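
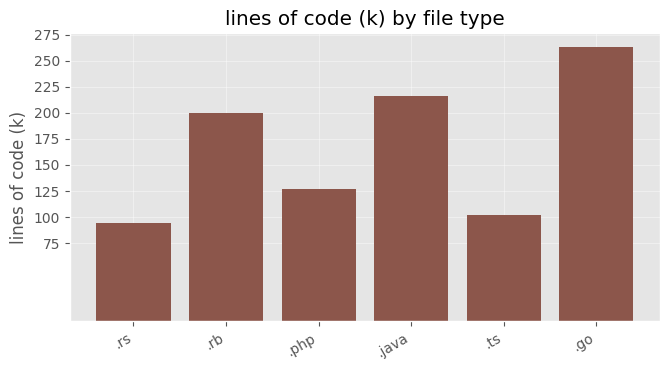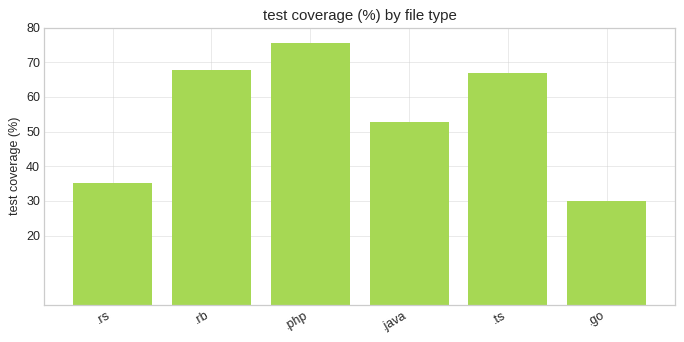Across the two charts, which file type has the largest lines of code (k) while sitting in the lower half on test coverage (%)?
.go

Chart 2 median test coverage (%) ≈ 60; below-median file types: .rs, .java, .go. Among those, .go has the highest lines of code (k) (≈ 275).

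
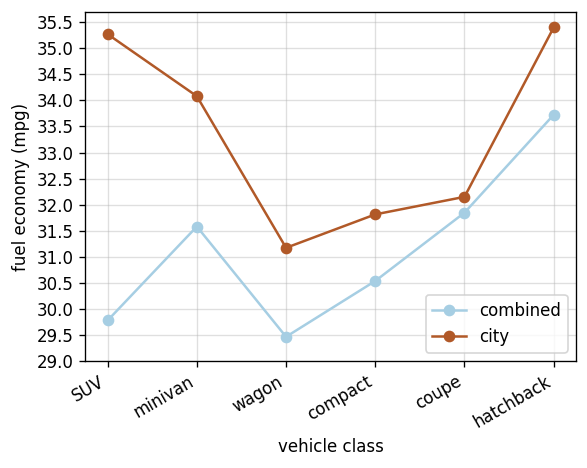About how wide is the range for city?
≈ 4.5

Max hatchback ≈ 35.5, min wagon ≈ 31.0; range ≈ 4.5.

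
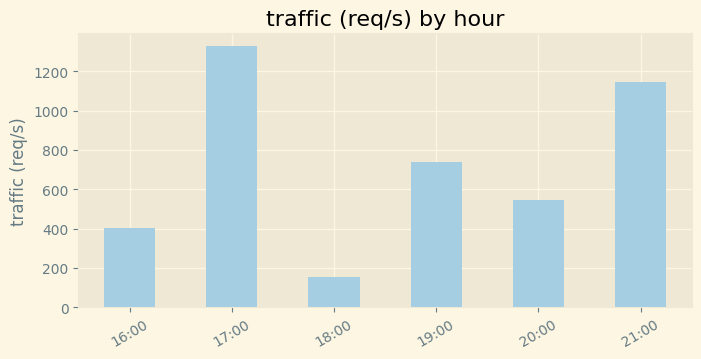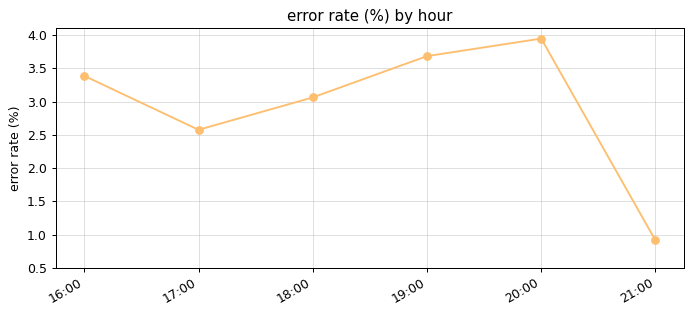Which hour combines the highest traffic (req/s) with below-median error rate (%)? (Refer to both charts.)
Chart 2 median error rate (%) ≈ 3; below-median hours: 17:00, 18:00, 21:00. Among those, 17:00 has the highest traffic (req/s) (≈ 1400).

17:00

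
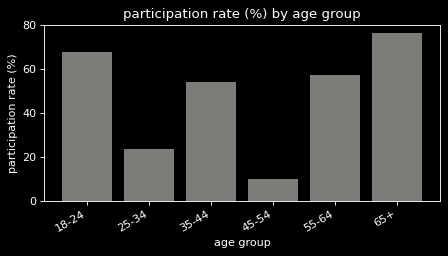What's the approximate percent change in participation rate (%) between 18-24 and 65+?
18-24 ≈ 70, 65+ ≈ 80; (80 − 70) / 70 ≈ +14.3%.

≈ +14.3%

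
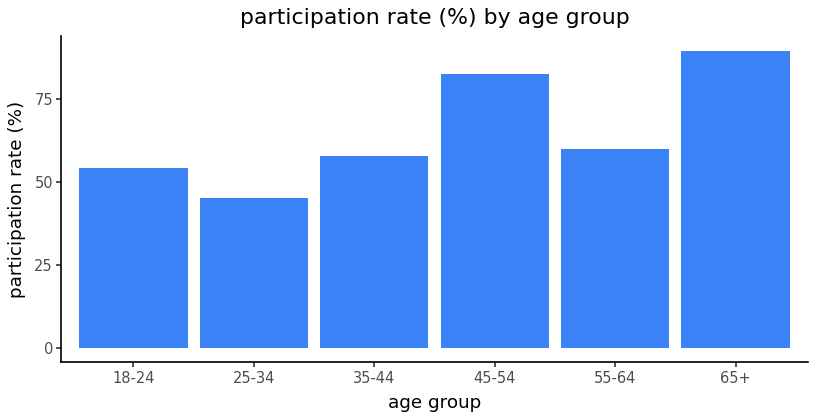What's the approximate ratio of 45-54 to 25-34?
≈ 1.6×

45-54 ≈ 80, 25-34 ≈ 50; 80/50 ≈ 1.6.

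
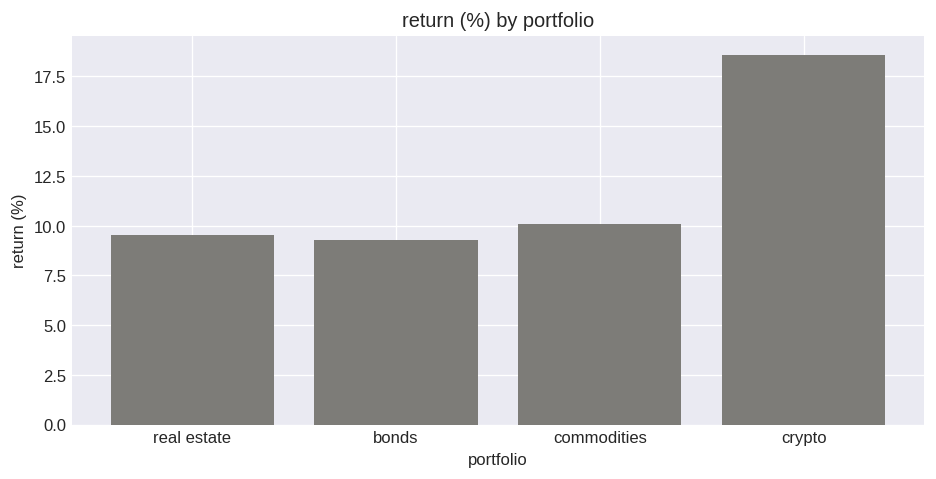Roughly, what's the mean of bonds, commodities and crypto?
(10 + 10 + 18) / 3 ≈ 13.

≈ 13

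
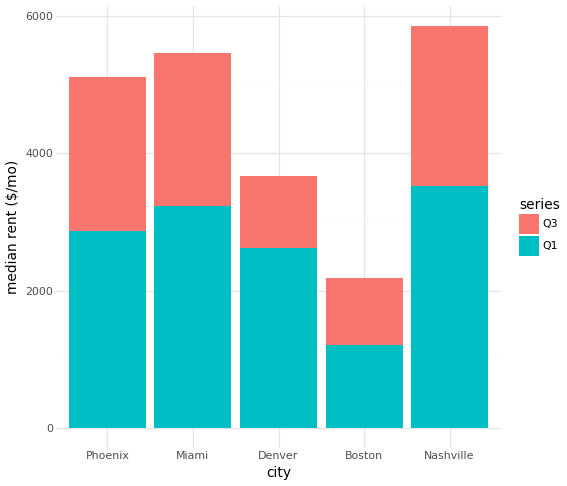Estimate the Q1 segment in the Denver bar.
≈ 2500

Q1 top ≈ 2500, bottom ≈ 0; segment ≈ 2500.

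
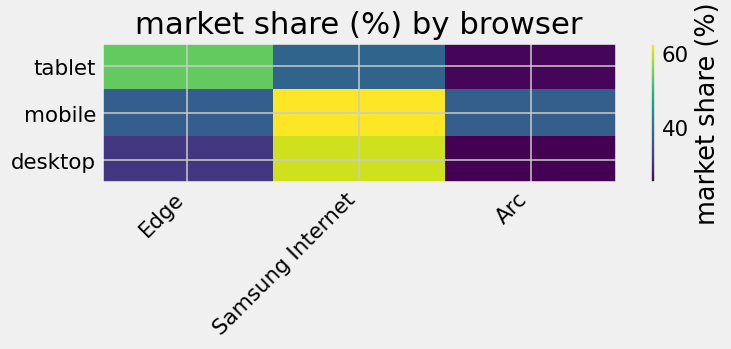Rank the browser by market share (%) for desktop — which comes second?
Top 3 for desktop: Samsung Internet ≈ 60, Edge ≈ 30, Arc ≈ 25.

Edge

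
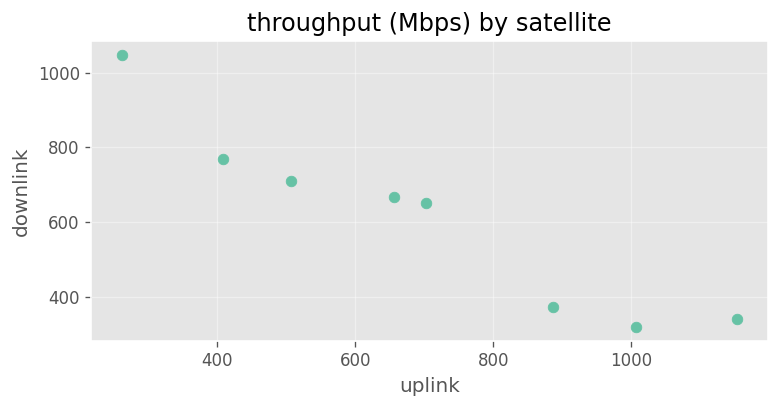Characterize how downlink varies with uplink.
negative, strong

Points are negatively correlated; strong (|r| ≈ 1.0).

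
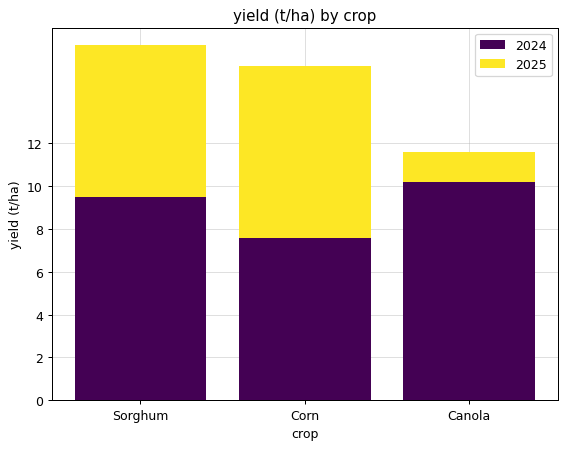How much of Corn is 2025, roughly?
2025 top ≈ 16, bottom ≈ 8; segment ≈ 8.

≈ 8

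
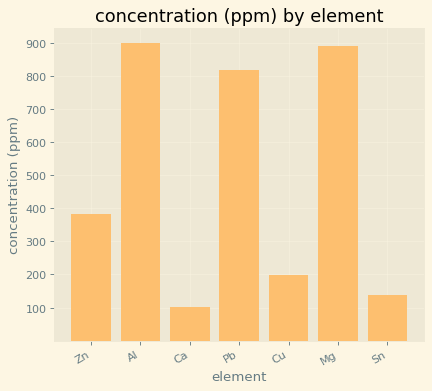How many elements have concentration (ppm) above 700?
3

Above 700: Al, Pb, Mg.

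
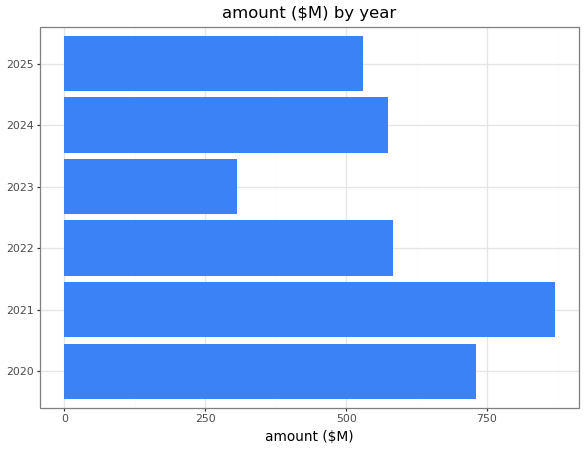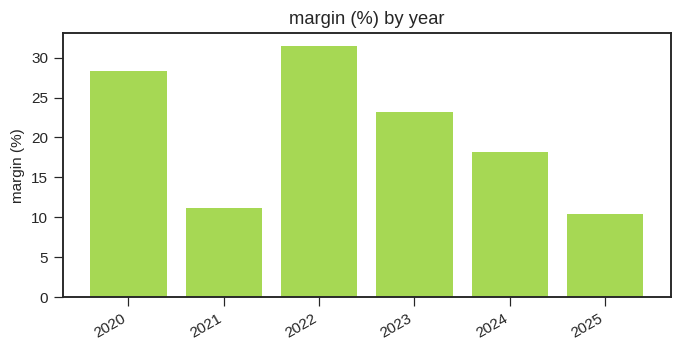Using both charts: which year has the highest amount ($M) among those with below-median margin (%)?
Chart 2 median margin (%) ≈ 20; below-median years: 2021, 2024, 2025. Among those, 2021 has the highest amount ($M) (≈ 900).

2021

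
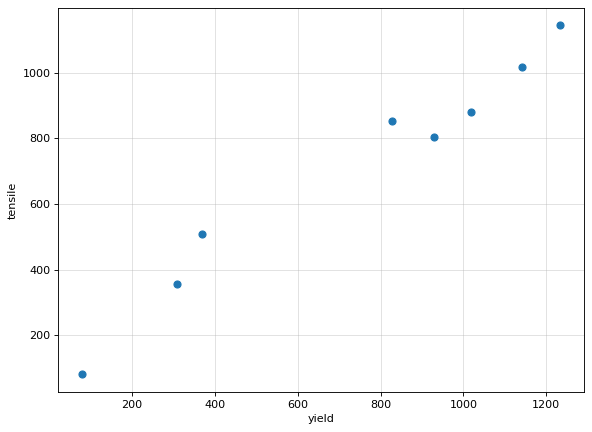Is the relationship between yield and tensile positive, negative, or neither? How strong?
positive, strong

Points are positively correlated; strong (|r| ≈ 1.0).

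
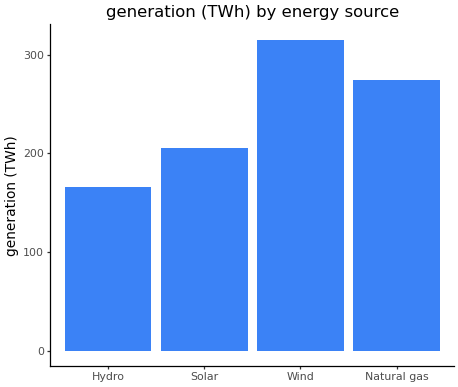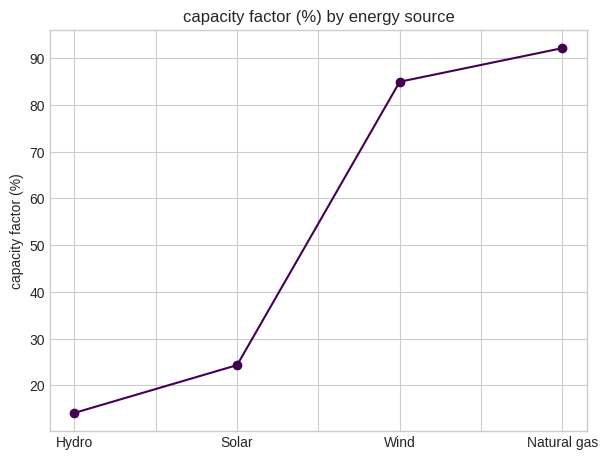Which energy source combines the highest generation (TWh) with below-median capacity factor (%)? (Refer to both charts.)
Chart 2 median capacity factor (%) ≈ 50; below-median energy sources: Hydro, Solar. Among those, Solar has the highest generation (TWh) (≈ 200).

Solar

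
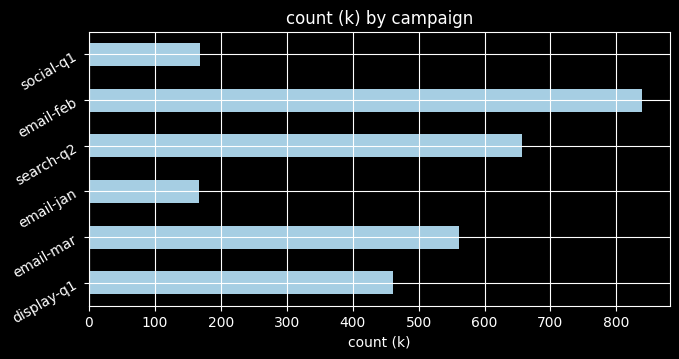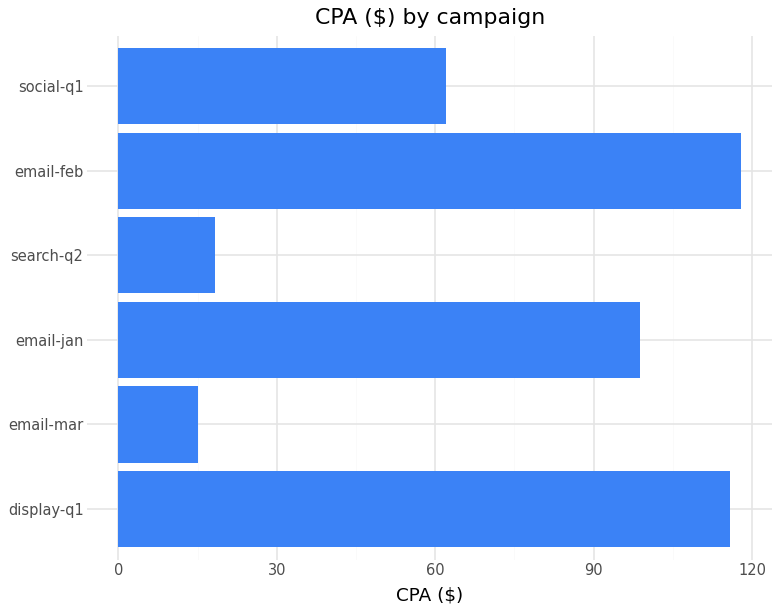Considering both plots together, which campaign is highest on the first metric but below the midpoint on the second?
search-q2

Chart 2 median CPA ($) ≈ 80; below-median campaigns: email-mar, search-q2, social-q1. Among those, search-q2 has the highest count (k) (≈ 700).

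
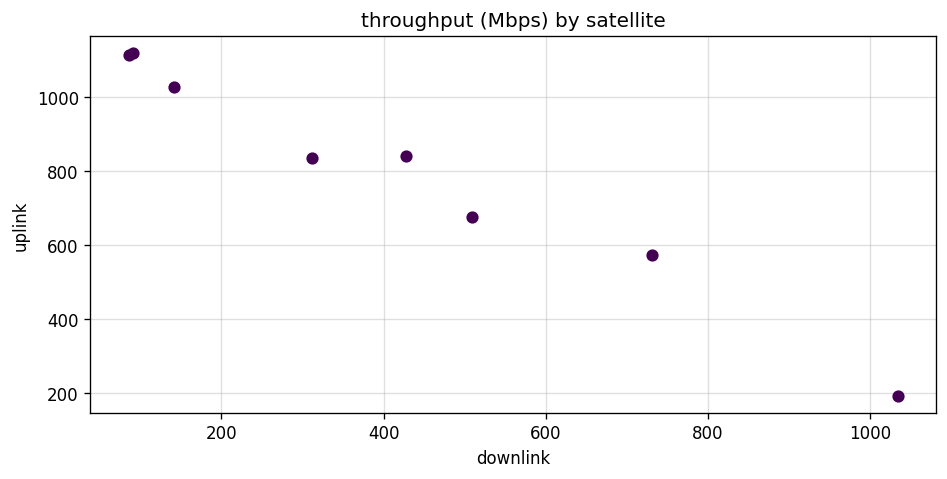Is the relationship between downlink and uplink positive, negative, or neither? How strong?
Points are negatively correlated; strong (|r| ≈ 1.0).

negative, strong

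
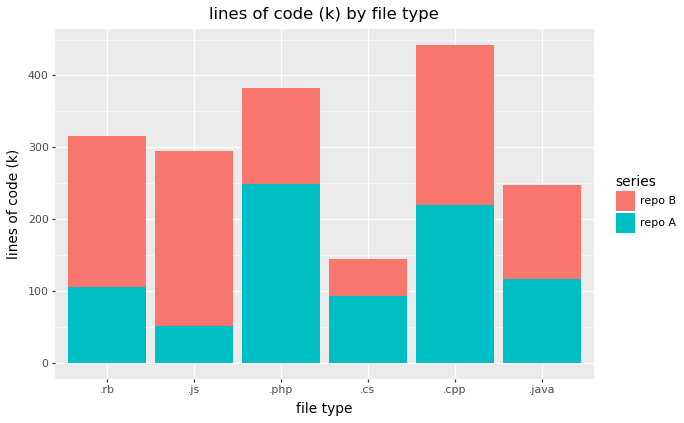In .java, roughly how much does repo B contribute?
≈ 150

repo B top ≈ 250, bottom ≈ 100; segment ≈ 150.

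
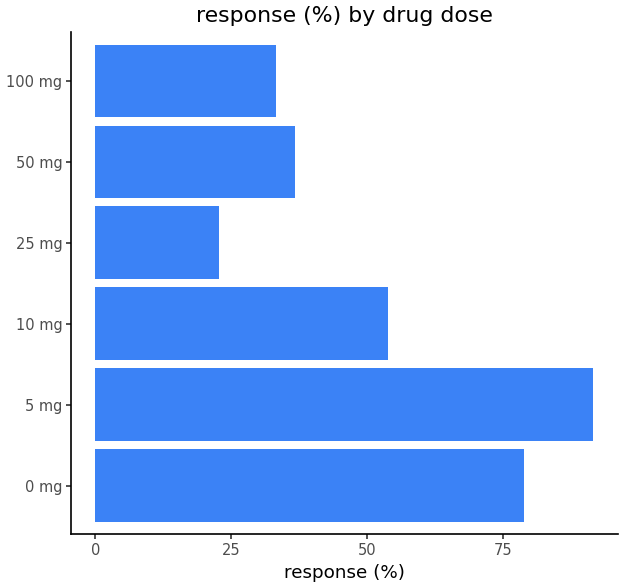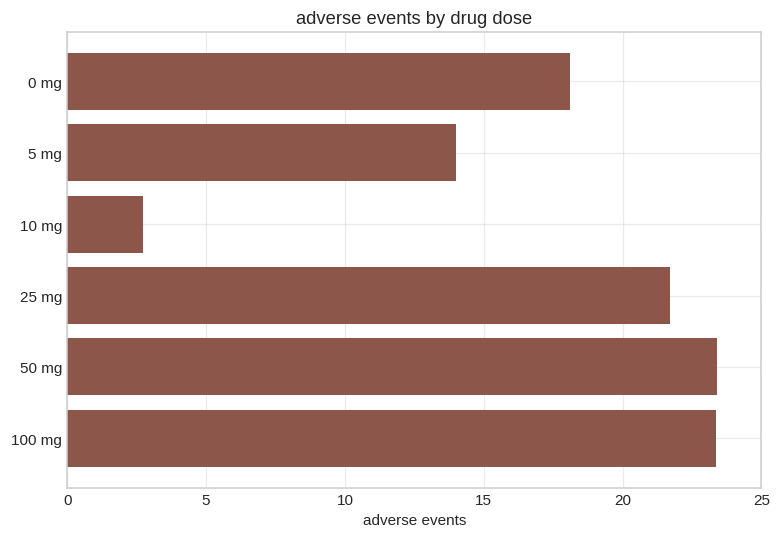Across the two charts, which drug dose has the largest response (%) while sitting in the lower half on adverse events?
Chart 2 median adverse events ≈ 20; below-median drug doses: 0 mg, 5 mg, 10 mg. Among those, 5 mg has the highest response (%) (≈ 90).

5 mg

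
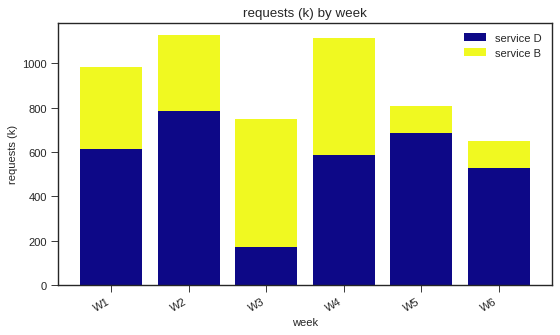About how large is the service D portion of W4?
≈ 600

service D top ≈ 600, bottom ≈ 0; segment ≈ 600.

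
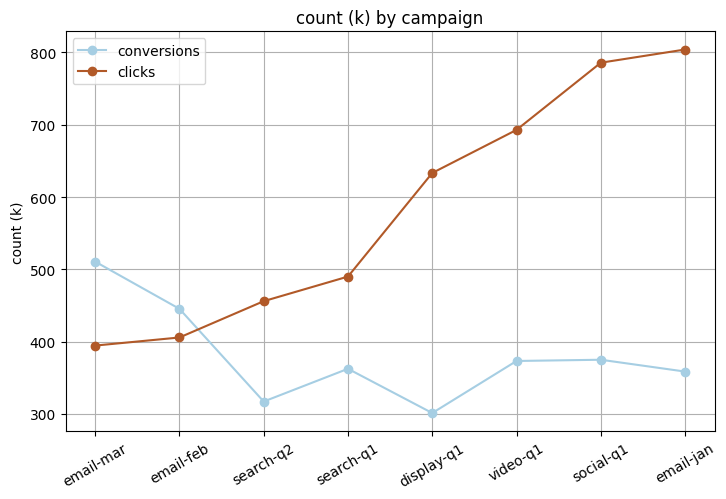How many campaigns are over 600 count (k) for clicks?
Above 600: display-q1, video-q1, social-q1, email-jan.

4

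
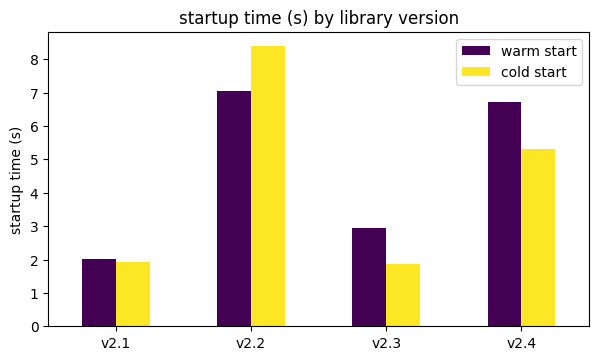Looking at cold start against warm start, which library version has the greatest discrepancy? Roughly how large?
v2.4, ≈ 2 s

v2.4: cold start ≈ 5, warm start ≈ 7 → gap ≈ 2. Next-largest (v2.2) is only ≈ 1.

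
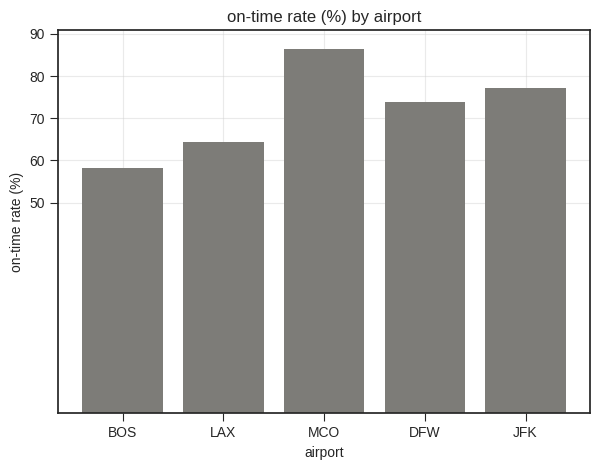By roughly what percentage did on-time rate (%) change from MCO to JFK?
≈ -11.1%

MCO ≈ 90, JFK ≈ 80; (80 − 90) / 90 ≈ -11.1%.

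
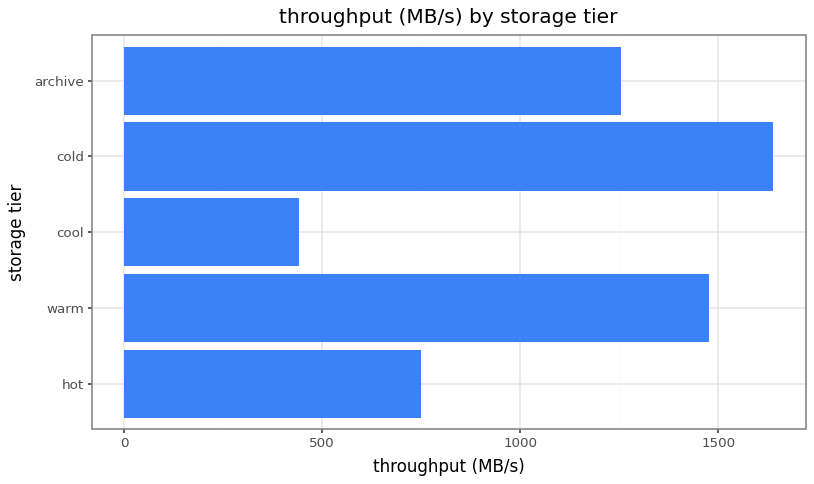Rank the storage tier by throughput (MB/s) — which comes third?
archive

Top 4: cold ≈ 1600, warm ≈ 1400, archive ≈ 1200, hot ≈ 800.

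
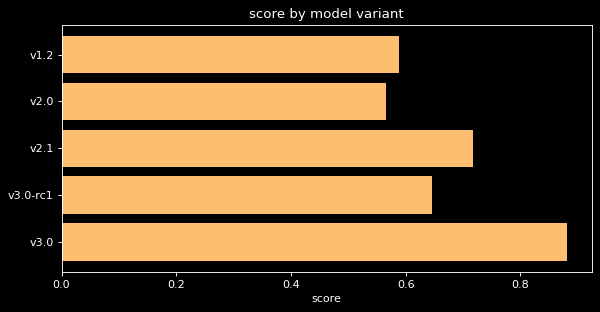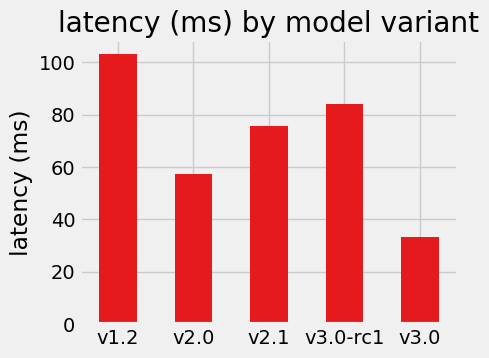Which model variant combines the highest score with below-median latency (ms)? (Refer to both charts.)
v3.0

Chart 2 median latency (ms) ≈ 80; below-median model variants: v2.0, v3.0. Among those, v3.0 has the highest score (≈ 0.9).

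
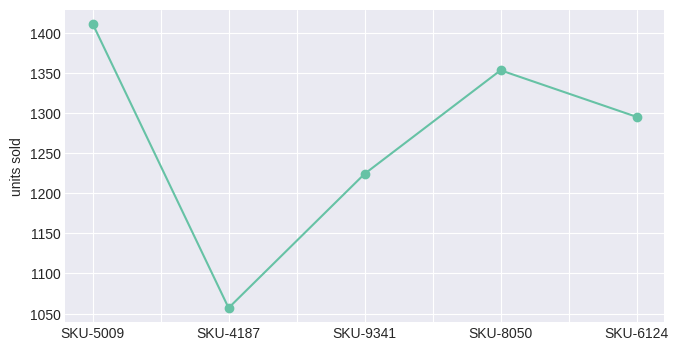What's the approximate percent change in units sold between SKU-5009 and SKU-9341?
≈ -14.3%

SKU-5009 ≈ 1400, SKU-9341 ≈ 1200; (1200 − 1400) / 1400 ≈ -14.3%.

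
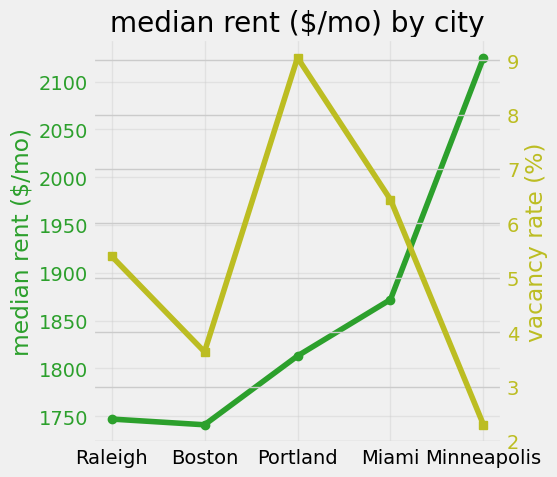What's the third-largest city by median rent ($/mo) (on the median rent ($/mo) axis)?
Top 4 (on the median rent ($/mo) axis): Minneapolis ≈ 2100, Miami ≈ 1850, Portland ≈ 1800, Raleigh ≈ 1750.

Portland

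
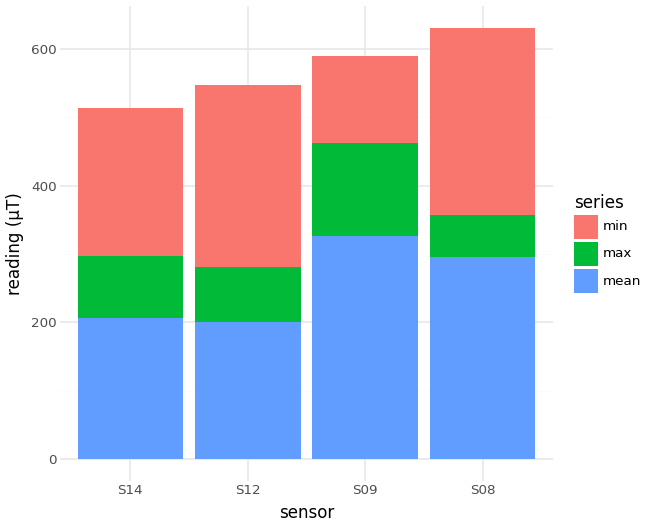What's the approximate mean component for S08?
≈ 300

mean top ≈ 300, bottom ≈ 0; segment ≈ 300.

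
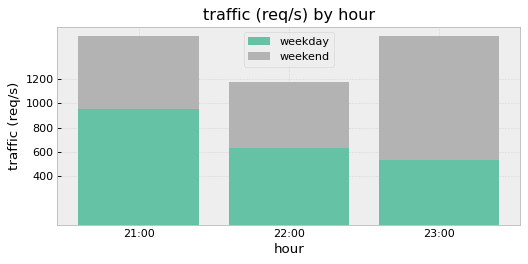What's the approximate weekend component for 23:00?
≈ 1000

weekend top ≈ 1600, bottom ≈ 600; segment ≈ 1000.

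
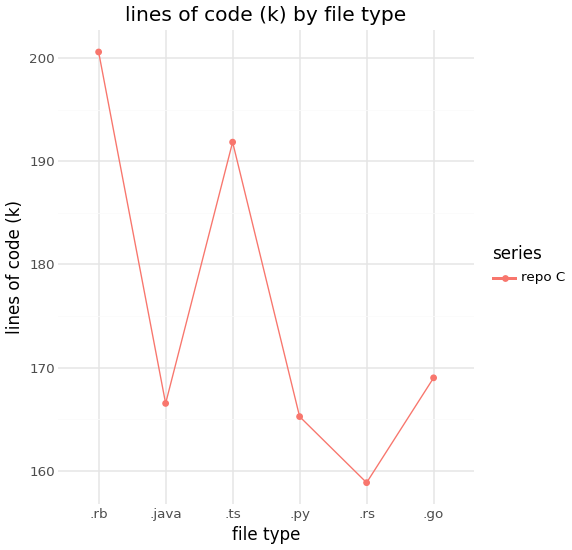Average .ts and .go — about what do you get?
≈ 180

(190 + 170) / 2 ≈ 180.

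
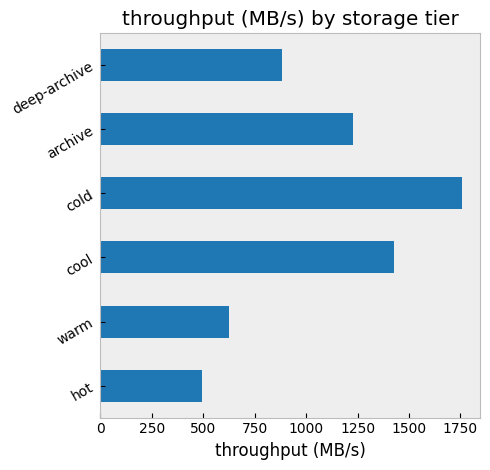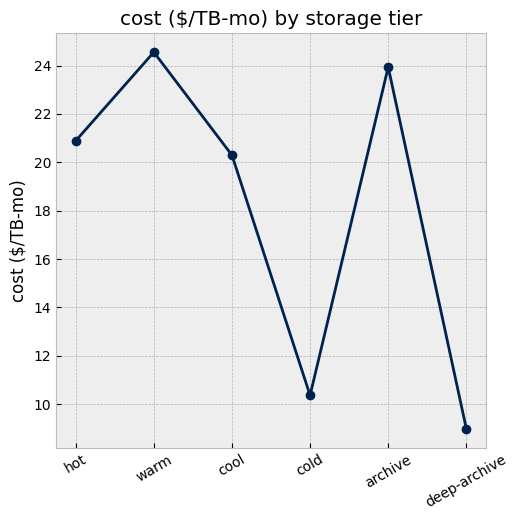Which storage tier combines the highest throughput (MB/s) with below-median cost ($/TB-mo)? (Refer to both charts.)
Chart 2 median cost ($/TB-mo) ≈ 20; below-median storage tiers: cool, cold, deep-archive. Among those, cold has the highest throughput (MB/s) (≈ 1800).

cold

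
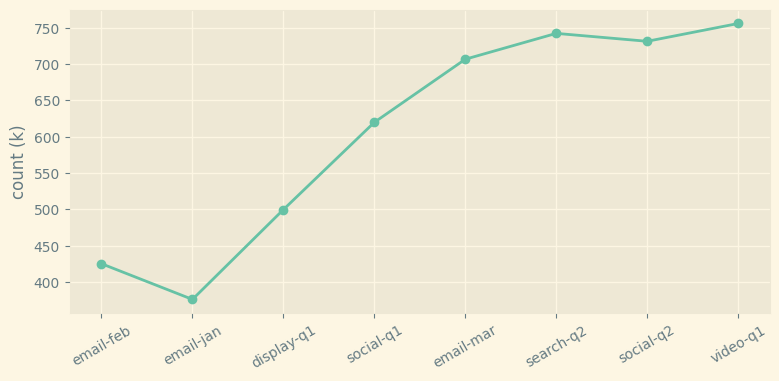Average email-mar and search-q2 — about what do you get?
(700 + 750) / 2 ≈ 725.

≈ 725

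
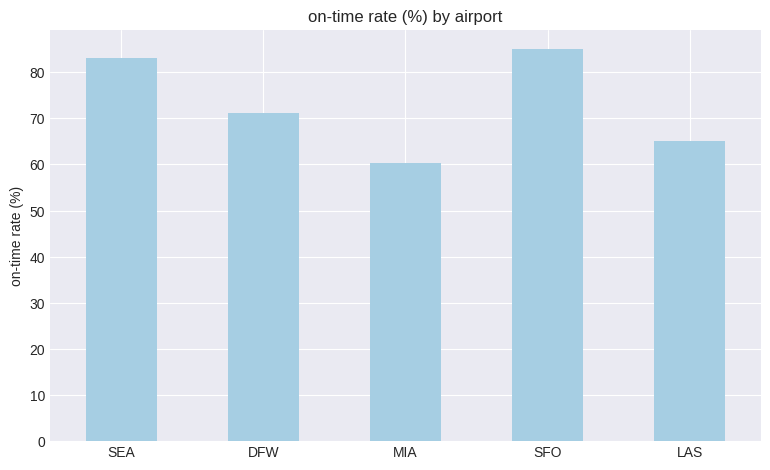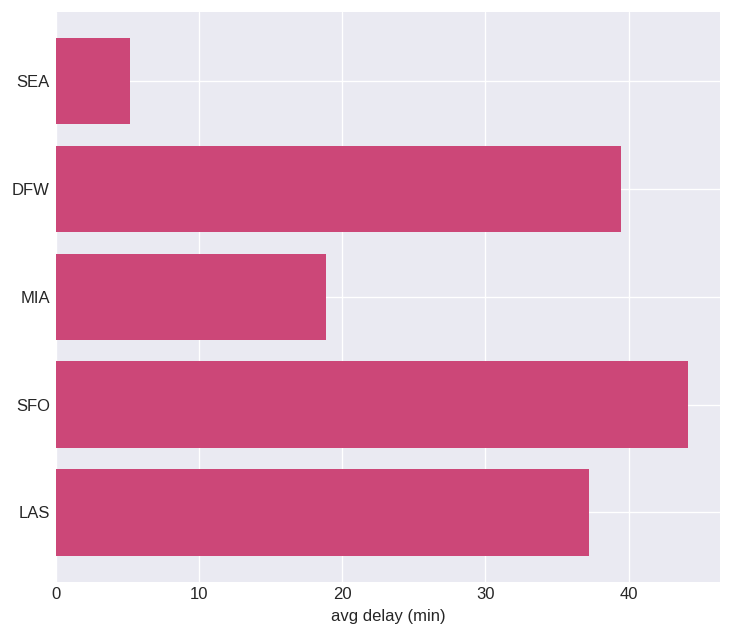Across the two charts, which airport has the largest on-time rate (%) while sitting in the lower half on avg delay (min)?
Chart 2 median avg delay (min) ≈ 35; below-median airports: SEA, MIA. Among those, SEA has the highest on-time rate (%) (≈ 80).

SEA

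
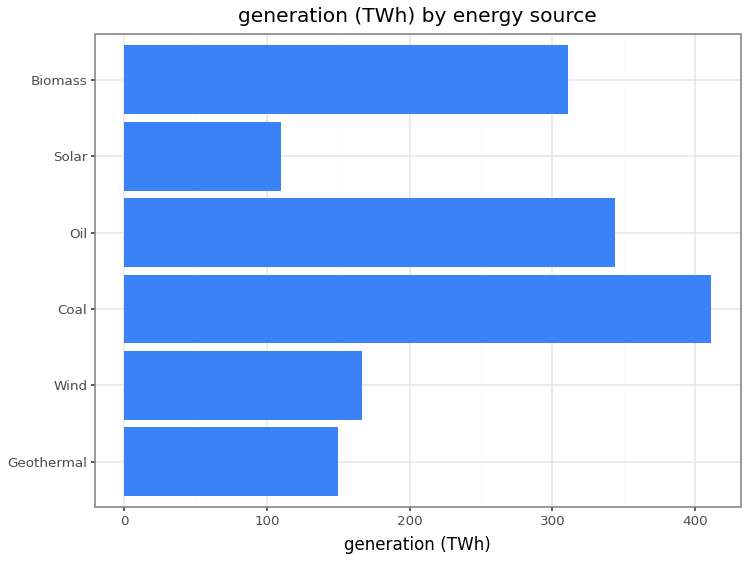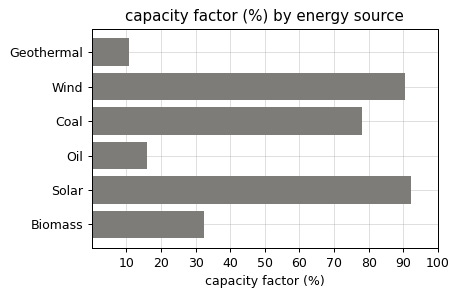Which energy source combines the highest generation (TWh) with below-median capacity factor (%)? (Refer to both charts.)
Oil

Chart 2 median capacity factor (%) ≈ 60; below-median energy sources: Geothermal, Oil, Biomass. Among those, Oil has the highest generation (TWh) (≈ 350).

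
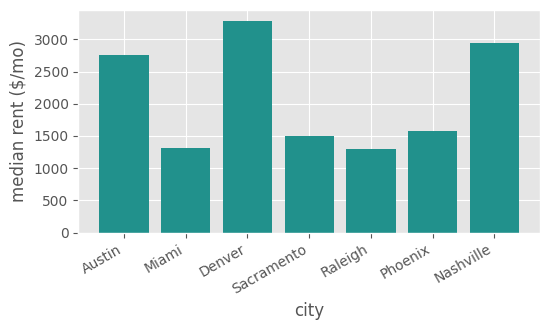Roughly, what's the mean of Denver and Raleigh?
≈ 2500

(3500 + 1500) / 2 ≈ 2500.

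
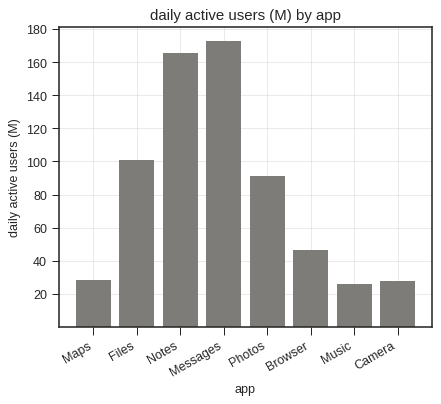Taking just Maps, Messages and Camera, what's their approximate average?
≈ 73

(20 + 180 + 20) / 3 ≈ 73.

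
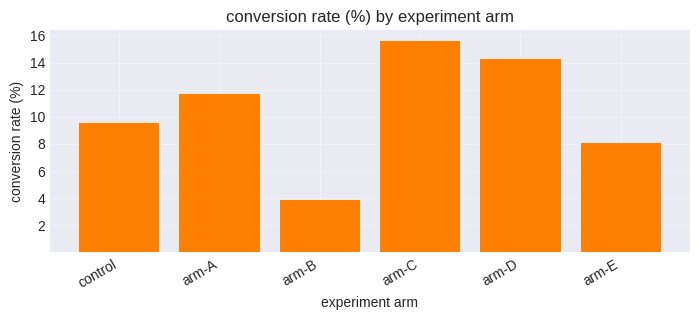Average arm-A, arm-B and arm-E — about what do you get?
(12 + 4 + 8) / 3 ≈ 8.

≈ 8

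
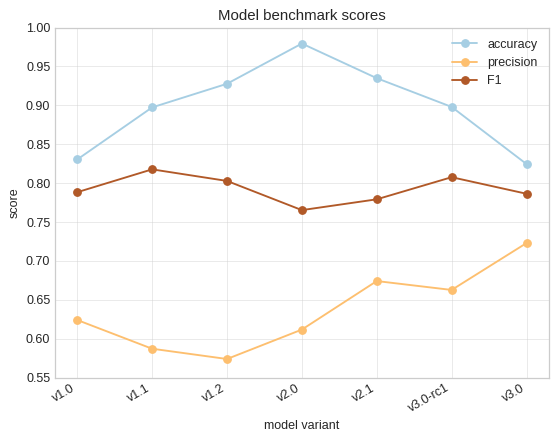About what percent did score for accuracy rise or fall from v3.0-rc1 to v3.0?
v3.0-rc1 ≈ 0.90, v3.0 ≈ 0.80; (0.80 − 0.90) / 0.90 ≈ -11.1%.

≈ -11.1%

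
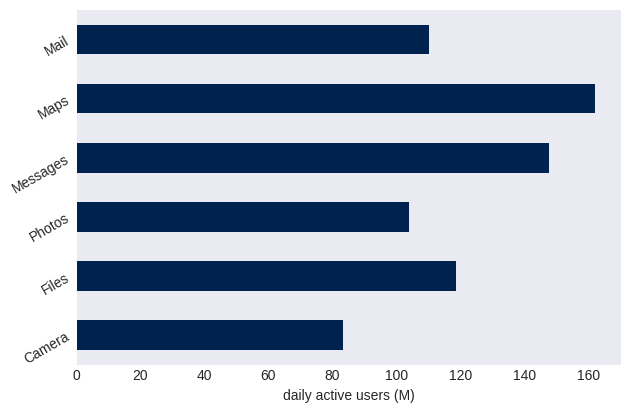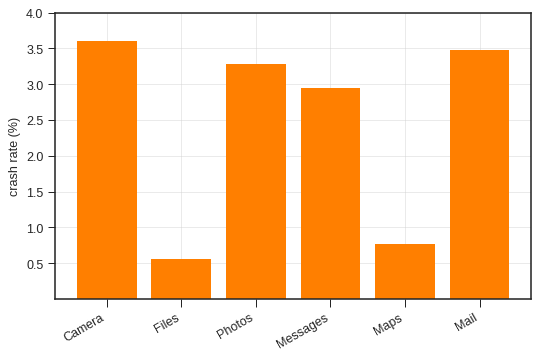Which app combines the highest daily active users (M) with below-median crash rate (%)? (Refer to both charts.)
Chart 2 median crash rate (%) ≈ 3; below-median apps: Files, Messages, Maps. Among those, Maps has the highest daily active users (M) (≈ 160).

Maps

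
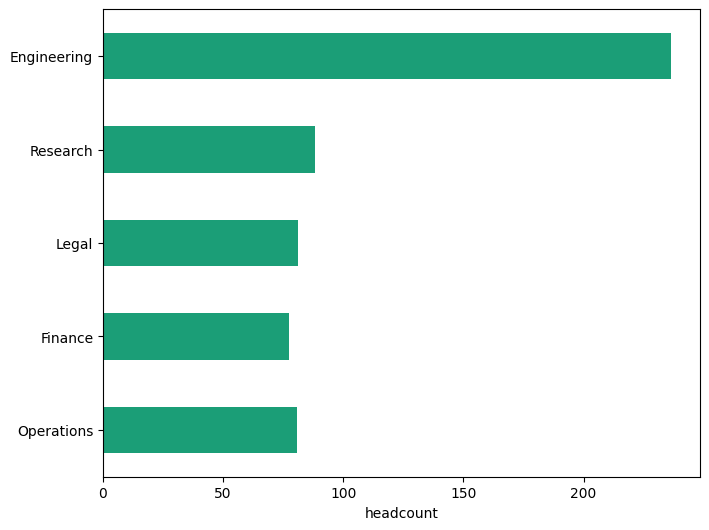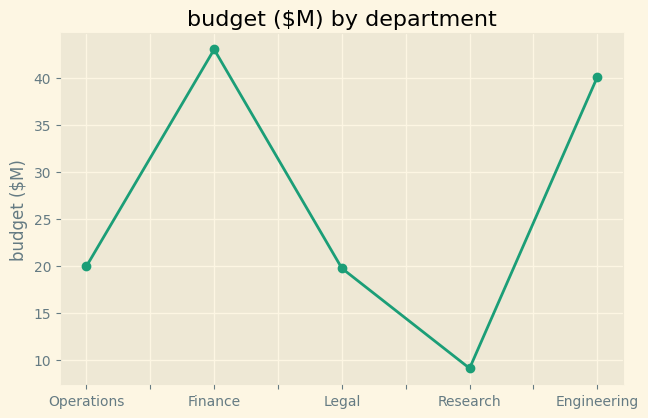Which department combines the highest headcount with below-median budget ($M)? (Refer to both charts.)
Research

Chart 2 median budget ($M) ≈ 20; below-median departments: Legal, Research. Among those, Research has the highest headcount (≈ 100).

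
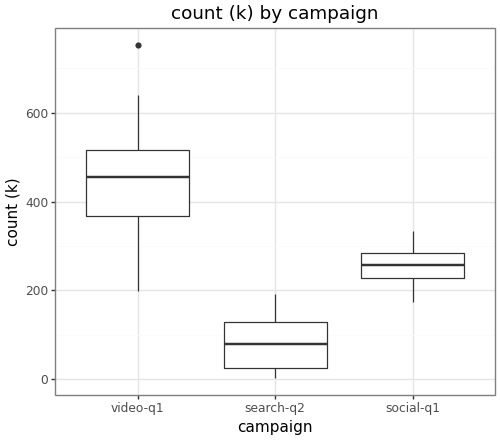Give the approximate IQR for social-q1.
≈ 50

Q3 ≈ 300, Q1 ≈ 250; IQR ≈ 50.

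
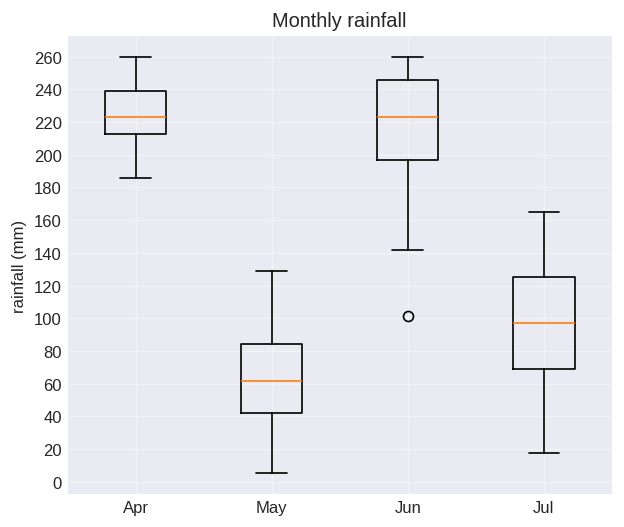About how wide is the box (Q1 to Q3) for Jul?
Q3 ≈ 120, Q1 ≈ 60; IQR ≈ 60.

≈ 60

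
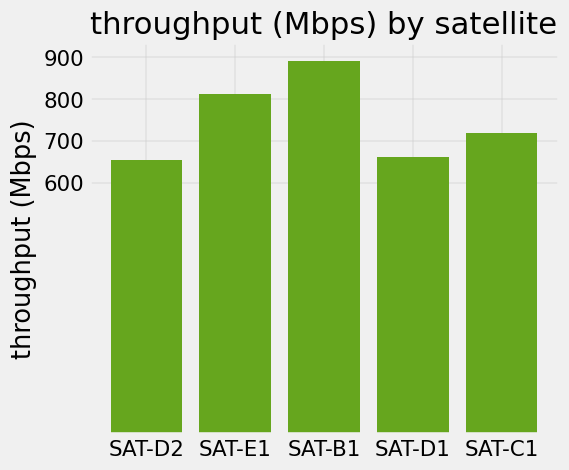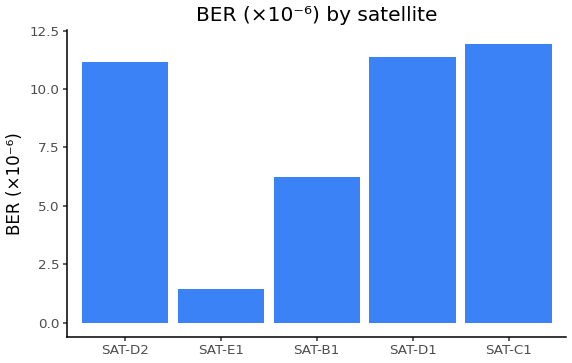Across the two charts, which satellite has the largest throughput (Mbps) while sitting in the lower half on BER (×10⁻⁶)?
Chart 2 median BER (×10⁻⁶) ≈ 12; below-median satellites: SAT-E1, SAT-B1. Among those, SAT-B1 has the highest throughput (Mbps) (≈ 900).

SAT-B1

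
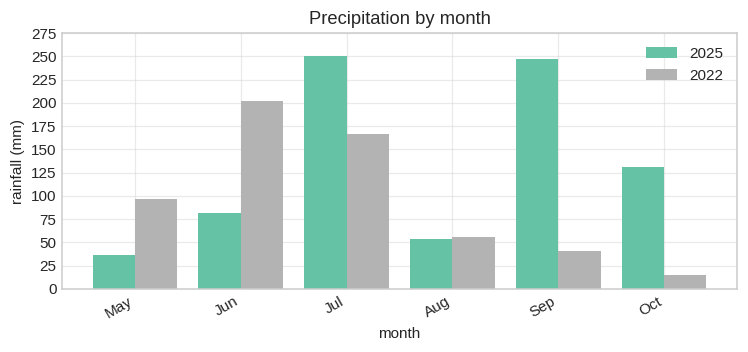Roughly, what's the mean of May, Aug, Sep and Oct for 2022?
≈ 56

(100 + 50 + 50 + 25) / 4 ≈ 56.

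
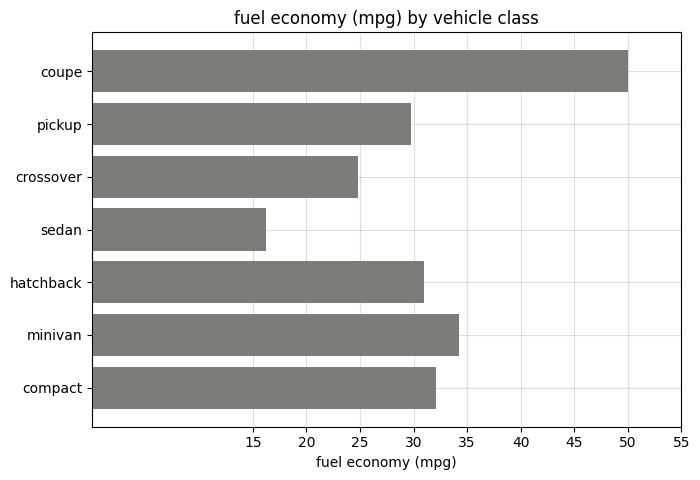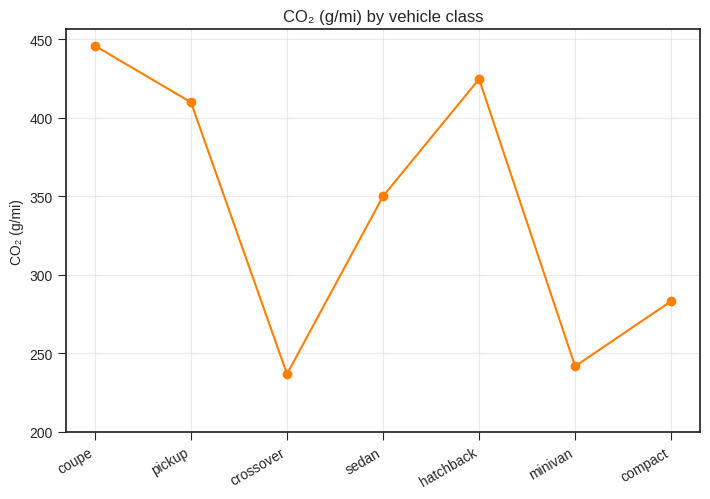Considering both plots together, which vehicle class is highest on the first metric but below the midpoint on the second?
minivan

Chart 2 median CO₂ (g/mi) ≈ 350; below-median vehicle classes: crossover, minivan, compact. Among those, minivan has the highest fuel economy (mpg) (≈ 35).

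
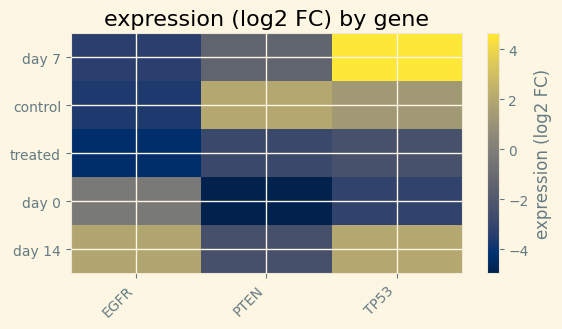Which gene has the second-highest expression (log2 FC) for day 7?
Top 3 for day 7: TP53 ≈ 5, PTEN ≈ -1, EGFR ≈ -3.

PTEN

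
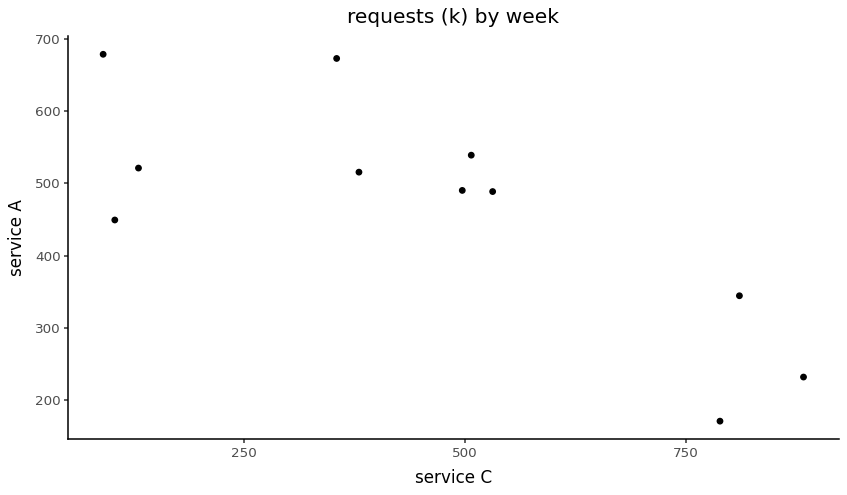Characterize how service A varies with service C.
negative, strong

Points are negatively correlated; strong (|r| ≈ 0.8).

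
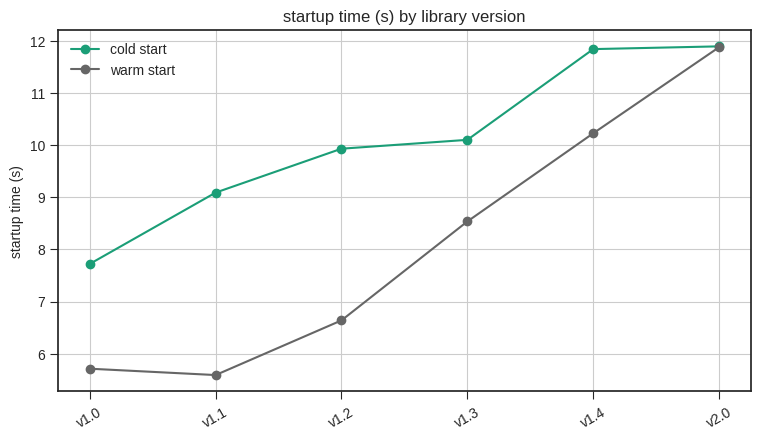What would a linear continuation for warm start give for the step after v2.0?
≈ 13.5

Last three: 9, 10, 12 → slope ≈ 1.5/step → next ≈ 13.5.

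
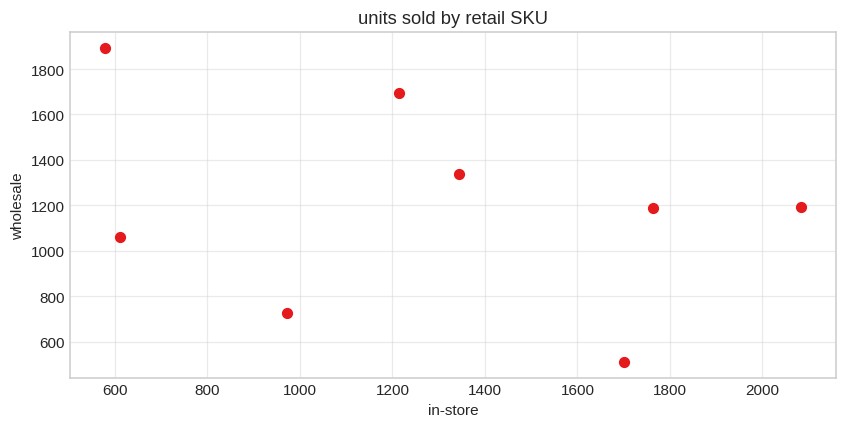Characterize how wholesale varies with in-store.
negative, weak

Points are negatively correlated; weak (|r| ≈ 0.3).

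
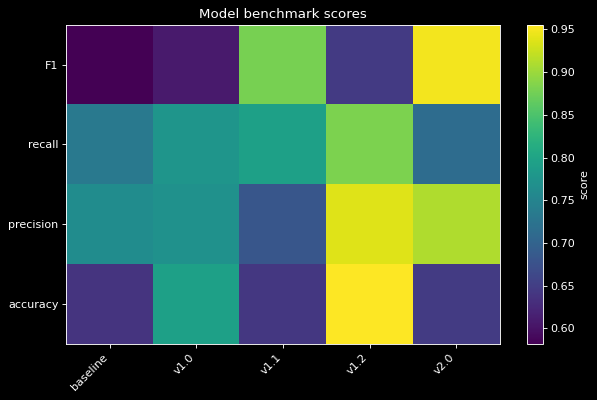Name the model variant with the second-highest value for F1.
v1.1

Top 3 for F1: v2.0 ≈ 0.95, v1.1 ≈ 0.90, v1.2 ≈ 0.65.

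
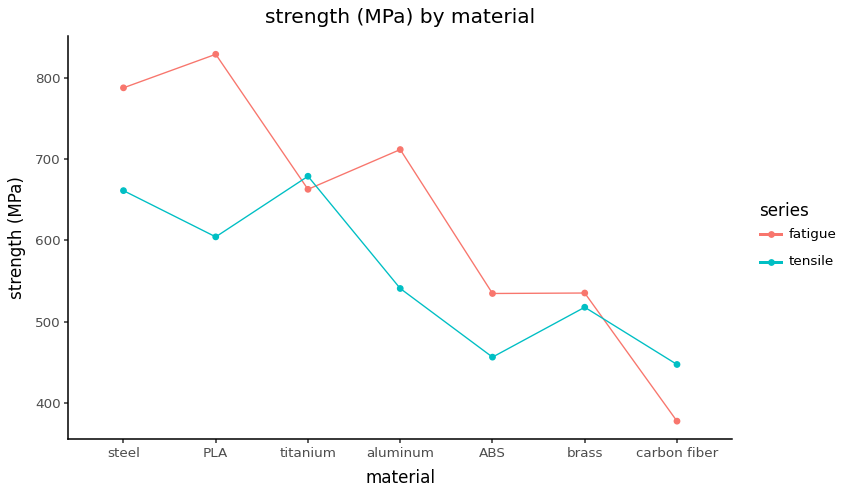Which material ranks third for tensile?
Top 4 for tensile: titanium ≈ 700, steel ≈ 650, PLA ≈ 600, aluminum ≈ 550.

PLA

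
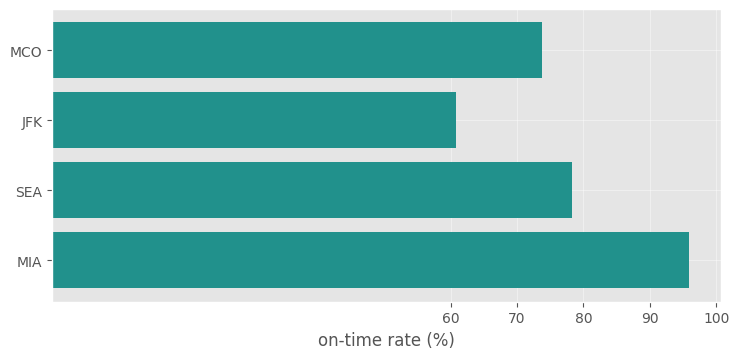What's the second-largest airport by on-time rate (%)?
Top 3: MIA ≈ 100, SEA ≈ 80, MCO ≈ 70.

SEA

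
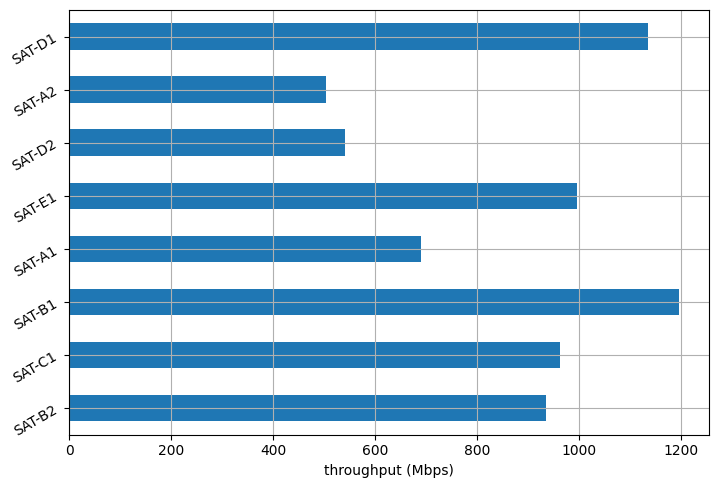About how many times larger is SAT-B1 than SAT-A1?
SAT-B1 ≈ 1200, SAT-A1 ≈ 700; 1200/700 ≈ 1.71.

≈ 1.71×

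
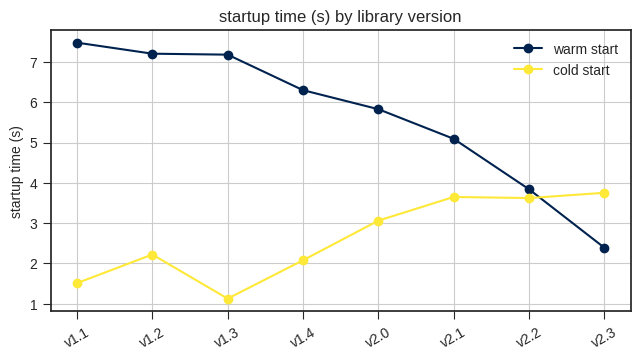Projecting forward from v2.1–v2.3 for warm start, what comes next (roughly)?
Last three: 5, 4, 2 → slope ≈ -1.5/step → next ≈ 0.5.

≈ 0.5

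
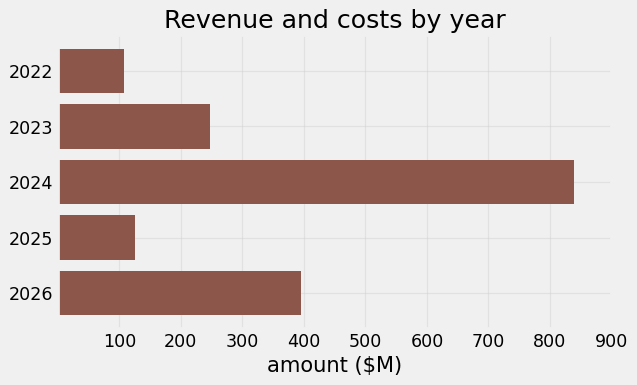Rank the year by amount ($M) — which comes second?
2026

Top 3: 2024 ≈ 800, 2026 ≈ 400, 2023 ≈ 200.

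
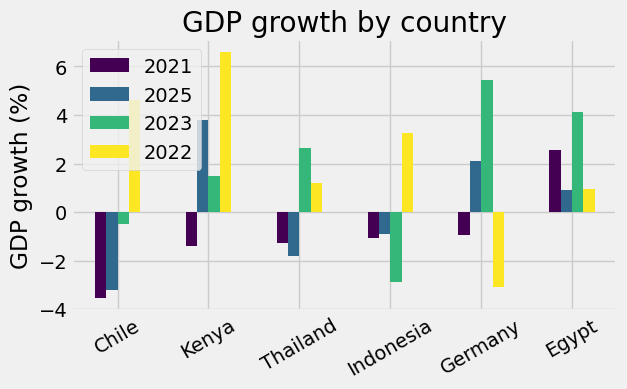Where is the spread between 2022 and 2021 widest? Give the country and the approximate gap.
Chile, ≈ 9 %

Chile: 2022 ≈ 5, 2021 ≈ -4 → gap ≈ 9. Next-largest (Kenya) is only ≈ 8.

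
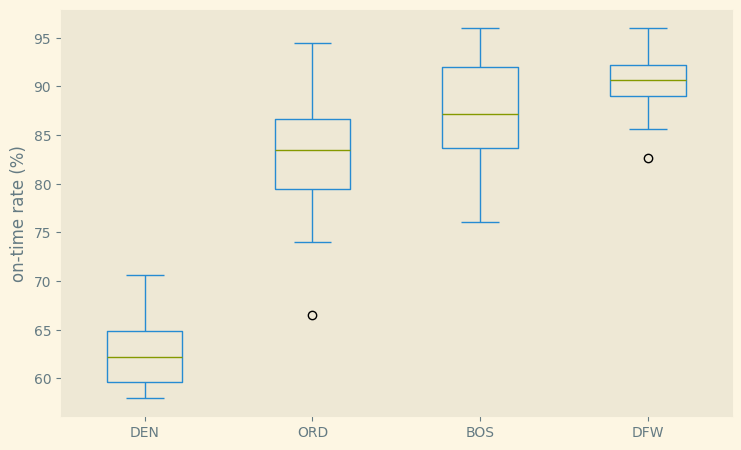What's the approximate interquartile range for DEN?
Q3 ≈ 65, Q1 ≈ 60; IQR ≈ 5.

≈ 5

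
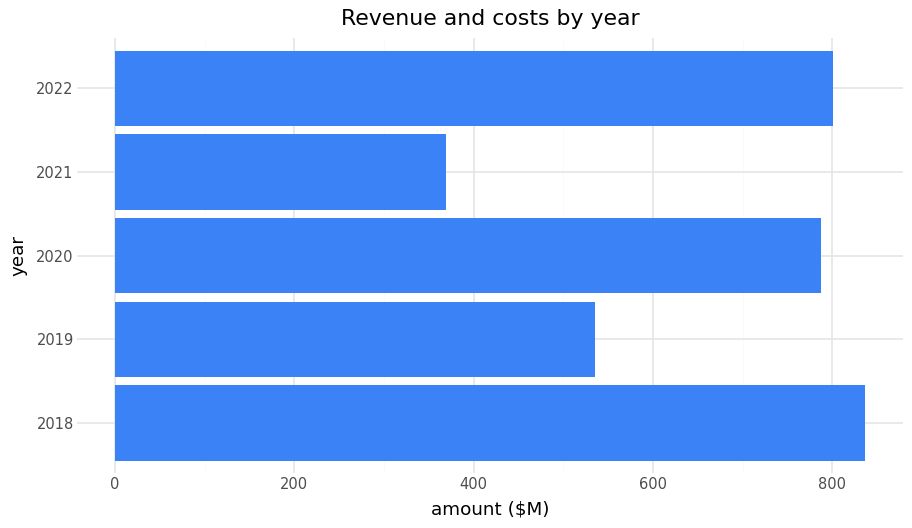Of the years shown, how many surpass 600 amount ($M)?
3

Above 600: 2018, 2020, 2022.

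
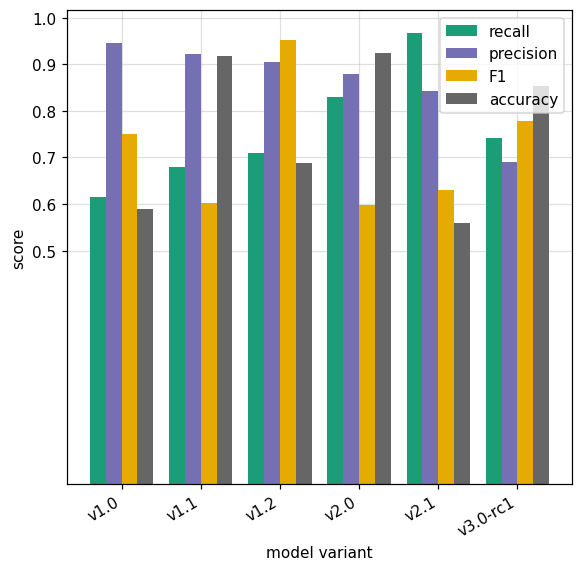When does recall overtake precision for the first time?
v2.1

v2.0: recall ≈ 0.8 vs precision ≈ 0.9 (not yet); v2.1: recall ≈ 1.0 vs precision ≈ 0.8 (first crossover).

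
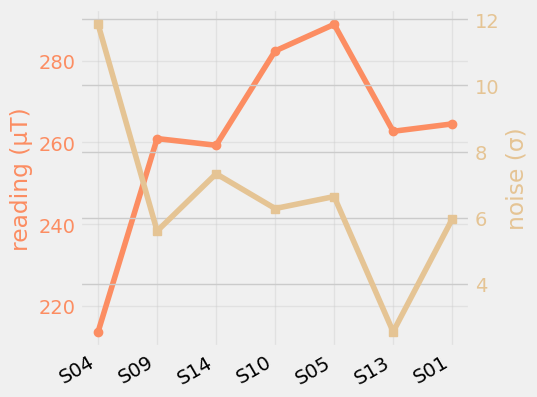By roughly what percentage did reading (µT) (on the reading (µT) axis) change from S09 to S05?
≈ +11.5%

S09 ≈ 260, S05 ≈ 290; (290 − 260) / 260 ≈ +11.5%.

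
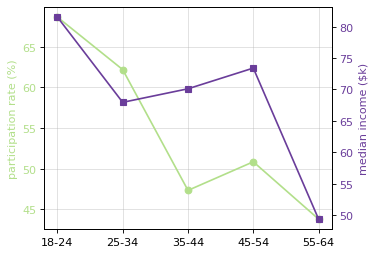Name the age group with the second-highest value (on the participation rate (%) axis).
25-34

Top 3 (on the participation rate (%) axis): 18-24 ≈ 70, 25-34 ≈ 60, 45-54 ≈ 50.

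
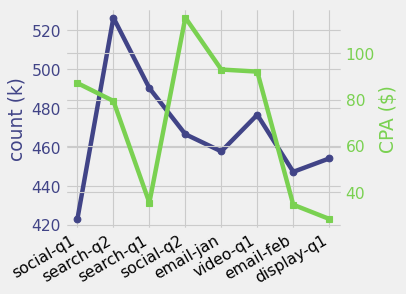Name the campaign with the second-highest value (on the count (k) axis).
Top 3 (on the count (k) axis): search-q2 ≈ 530, search-q1 ≈ 490, video-q1 ≈ 480.

search-q1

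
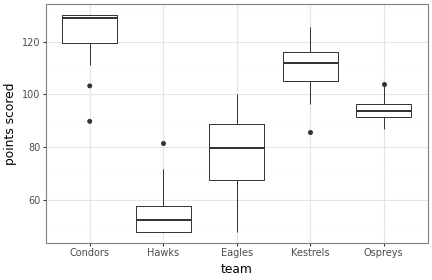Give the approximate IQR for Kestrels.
≈ 10

Q3 ≈ 120, Q1 ≈ 110; IQR ≈ 10.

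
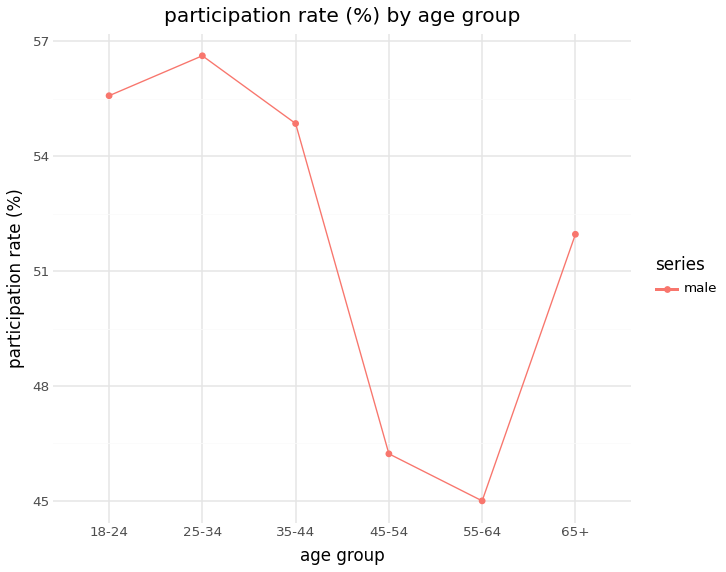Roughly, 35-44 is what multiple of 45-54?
35-44 ≈ 55, 45-54 ≈ 46; 55/46 ≈ 1.2.

≈ 1.2×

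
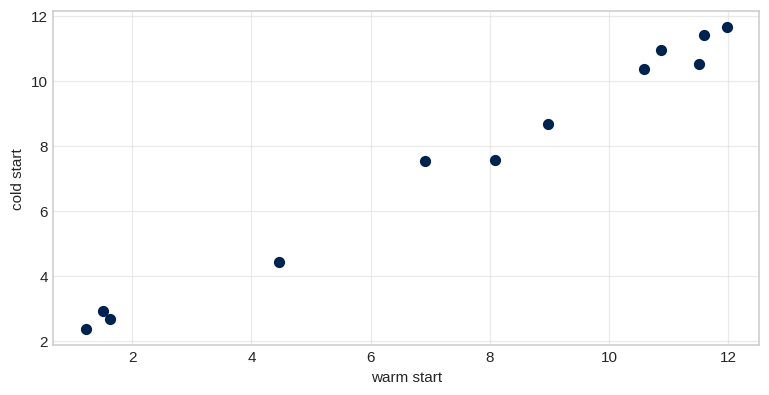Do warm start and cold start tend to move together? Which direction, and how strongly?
positive, strong

Points are positively correlated; strong (|r| ≈ 1.0).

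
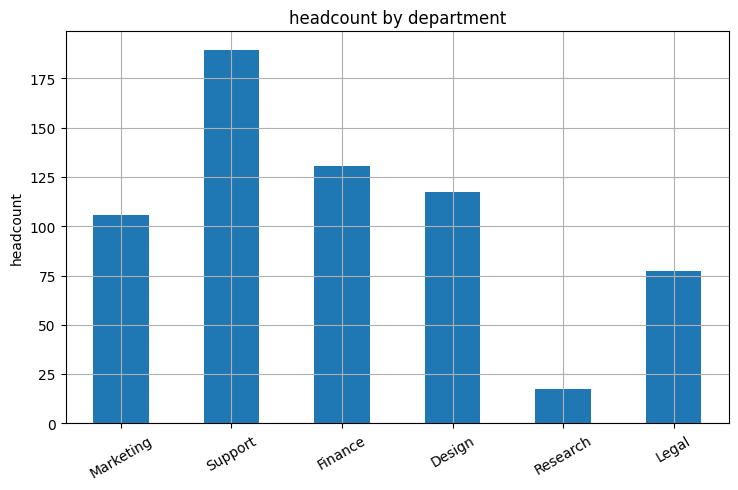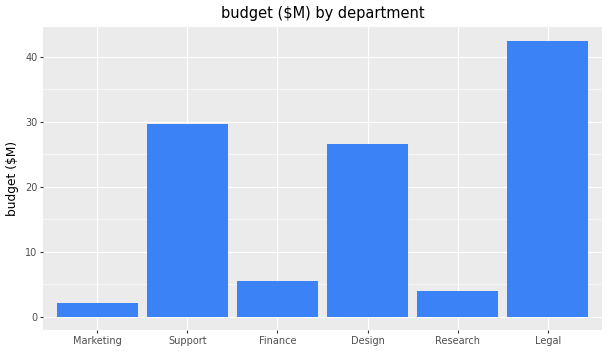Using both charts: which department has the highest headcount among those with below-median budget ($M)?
Finance

Chart 2 median budget ($M) ≈ 15; below-median departments: Marketing, Finance, Research. Among those, Finance has the highest headcount (≈ 140).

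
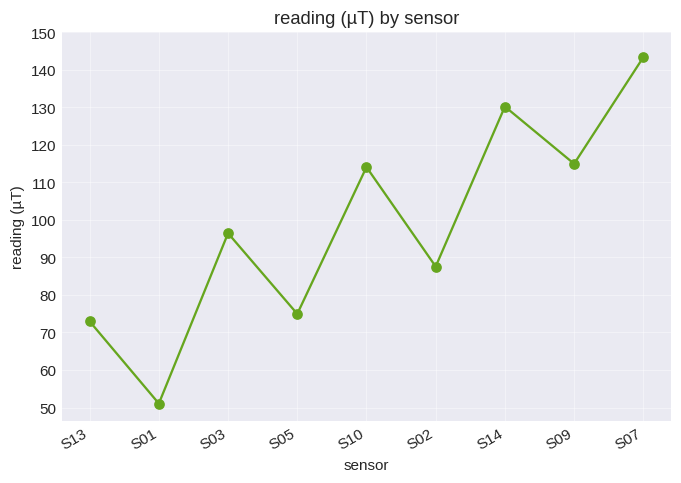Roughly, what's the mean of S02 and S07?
(90 + 140) / 2 ≈ 115.

≈ 115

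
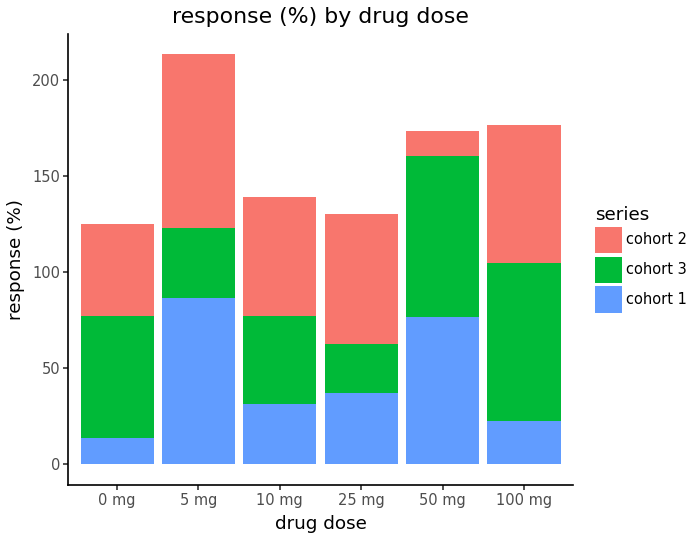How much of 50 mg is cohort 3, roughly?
cohort 3 top ≈ 160, bottom ≈ 80; segment ≈ 80.

≈ 80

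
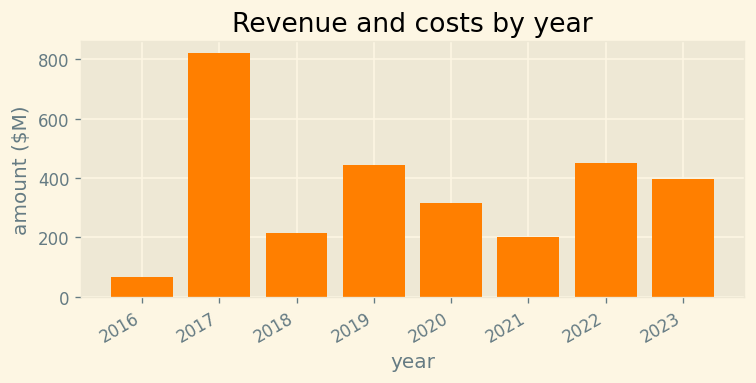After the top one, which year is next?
2022

Top 3: 2017 ≈ 800, 2022 ≈ 500, 2019 ≈ 400.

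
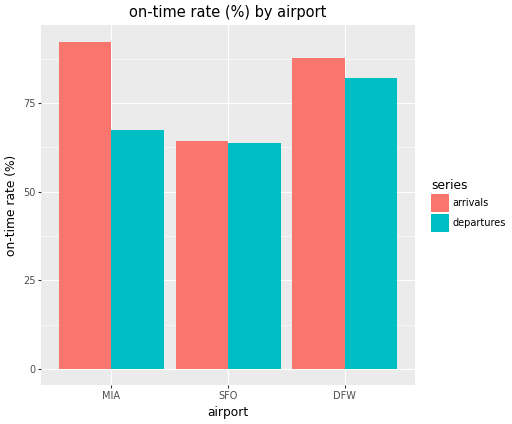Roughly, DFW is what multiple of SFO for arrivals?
DFW ≈ 90, SFO ≈ 60; 90/60 ≈ 1.5.

≈ 1.5×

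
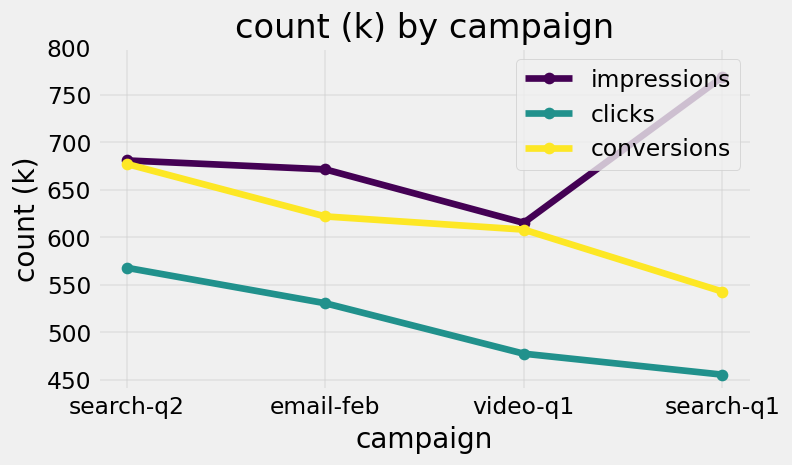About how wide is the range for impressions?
≈ 150

Max search-q1 ≈ 750, min video-q1 ≈ 600; range ≈ 150.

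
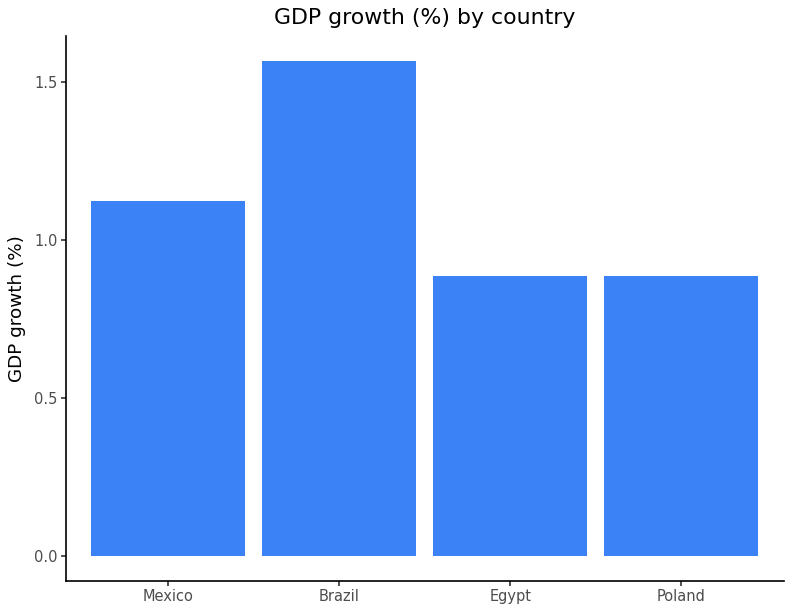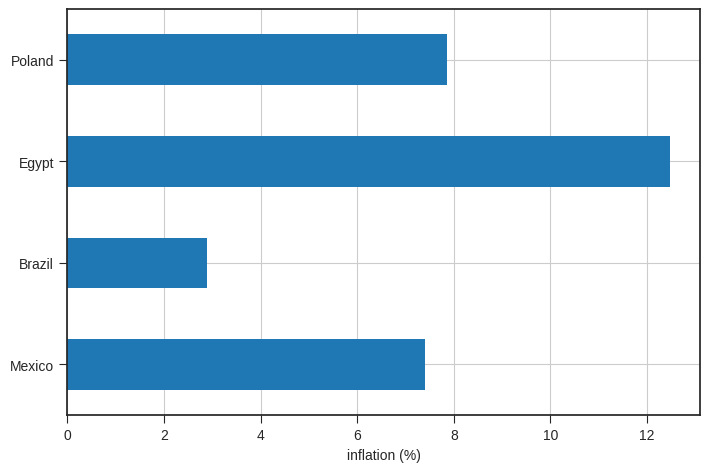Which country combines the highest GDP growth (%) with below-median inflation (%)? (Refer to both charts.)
Chart 2 median inflation (%) ≈ 8; below-median countries: Mexico, Brazil. Among those, Brazil has the highest GDP growth (%) (≈ 1.6).

Brazil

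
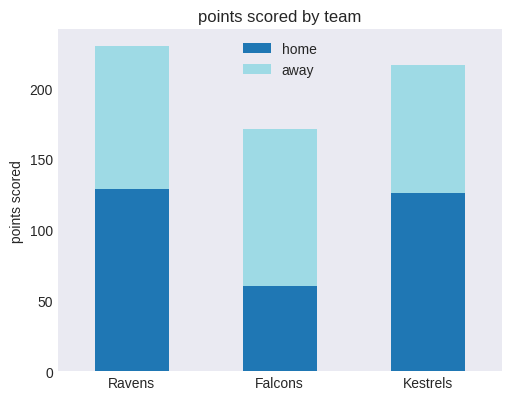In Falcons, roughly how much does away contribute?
≈ 120

away top ≈ 180, bottom ≈ 60; segment ≈ 120.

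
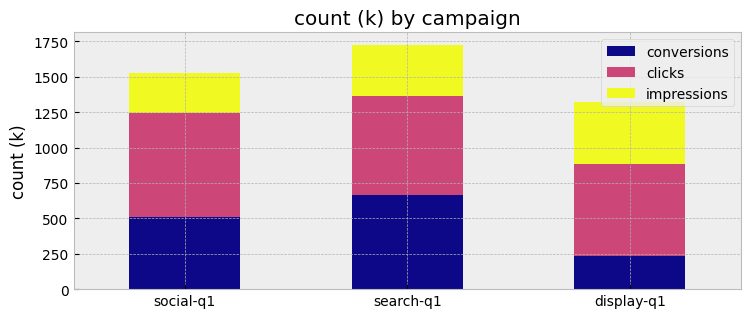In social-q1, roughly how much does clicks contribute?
≈ 600

clicks top ≈ 1200, bottom ≈ 600; segment ≈ 600.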